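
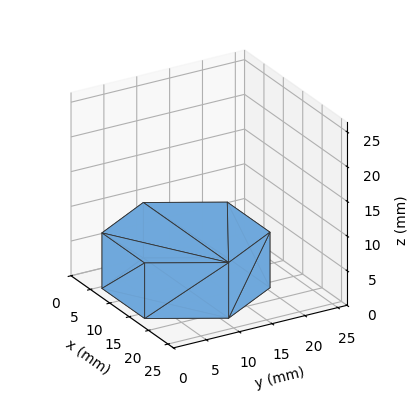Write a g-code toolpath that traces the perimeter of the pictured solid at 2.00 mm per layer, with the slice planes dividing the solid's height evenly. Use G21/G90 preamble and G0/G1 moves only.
Reading the render: the shape is a regular 6-sided prism (a cylinder approximated with 6 flat sides), circumscribed radius ≈ 11 mm, height ≈ 8 mm (dimensions read to the nearest mm from the axis ticks). For the g-code, the solid's height is divided into equal slices at the stated Δz and each level perimeter traced with G1 moves after a G0 lift.

; perimeter-only toolpath
G21 ; units = mm
G90 ; absolute positioning
G28 ; home
; layer 1
G0 Z2.00
G0 X22.00 Y11.00
G1 X16.50 Y20.53
G1 X5.50 Y20.53
G1 X0.00 Y11.00
G1 X5.50 Y1.47
G1 X16.50 Y1.47
G1 X22.00 Y11.00
; layer 2
G0 Z4.00
G0 X22.00 Y11.00
G1 X16.50 Y20.53
G1 X5.50 Y20.53
G1 X0.00 Y11.00
G1 X5.50 Y1.47
G1 X16.50 Y1.47
G1 X22.00 Y11.00
; layer 3
G0 Z6.00
G0 X22.00 Y11.00
G1 X16.50 Y20.53
G1 X5.50 Y20.53
G1 X0.00 Y11.00
G1 X5.50 Y1.47
G1 X16.50 Y1.47
G1 X22.00 Y11.00
; layer 4
G0 Z8.00
G0 X22.00 Y11.00
G1 X16.50 Y20.53
G1 X5.50 Y20.53
G1 X0.00 Y11.00
G1 X5.50 Y1.47
G1 X16.50 Y1.47
G1 X22.00 Y11.00
M2 ; end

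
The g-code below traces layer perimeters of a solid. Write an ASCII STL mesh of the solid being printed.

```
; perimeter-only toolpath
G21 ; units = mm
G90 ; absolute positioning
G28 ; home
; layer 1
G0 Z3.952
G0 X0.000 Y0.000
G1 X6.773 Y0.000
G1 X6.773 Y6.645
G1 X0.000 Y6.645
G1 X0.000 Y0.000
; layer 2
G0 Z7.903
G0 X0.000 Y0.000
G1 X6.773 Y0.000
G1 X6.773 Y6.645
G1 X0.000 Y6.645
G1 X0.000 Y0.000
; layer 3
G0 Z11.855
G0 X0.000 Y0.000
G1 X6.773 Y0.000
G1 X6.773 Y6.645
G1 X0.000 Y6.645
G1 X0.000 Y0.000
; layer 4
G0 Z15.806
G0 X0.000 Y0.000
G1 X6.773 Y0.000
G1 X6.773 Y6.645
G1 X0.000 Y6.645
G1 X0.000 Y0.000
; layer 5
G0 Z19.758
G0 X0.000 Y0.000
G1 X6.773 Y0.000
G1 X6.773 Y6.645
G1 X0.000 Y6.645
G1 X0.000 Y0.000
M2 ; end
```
solid part
  facet normal 0.0000 0.0000 -1.0000
    outer loop
      vertex 6.773 6.645 0.000
      vertex 6.773 0.000 0.000
      vertex 0.000 0.000 0.000
    endloop
  endfacet
  facet normal 0.0000 0.0000 -1.0000
    outer loop
      vertex 0.000 6.645 0.000
      vertex 6.773 6.645 0.000
      vertex 0.000 0.000 0.000
    endloop
  endfacet
  facet normal 0.0000 0.0000 1.0000
    outer loop
      vertex 0.000 0.000 19.758
      vertex 6.773 0.000 19.758
      vertex 6.773 6.645 19.758
    endloop
  endfacet
  facet normal 0.0000 0.0000 1.0000
    outer loop
      vertex 0.000 0.000 19.758
      vertex 6.773 6.645 19.758
      vertex 0.000 6.645 19.758
    endloop
  endfacet
  facet normal 0.0000 -1.0000 0.0000
    outer loop
      vertex 0.000 0.000 0.000
      vertex 6.773 0.000 0.000
      vertex 6.773 0.000 19.758
    endloop
  endfacet
  facet normal 0.0000 -1.0000 0.0000
    outer loop
      vertex 0.000 0.000 0.000
      vertex 6.773 0.000 19.758
      vertex 0.000 0.000 19.758
    endloop
  endfacet
  facet normal 0.0000 1.0000 0.0000
    outer loop
      vertex 6.773 6.645 19.758
      vertex 6.773 6.645 0.000
      vertex 0.000 6.645 0.000
    endloop
  endfacet
  facet normal 0.0000 1.0000 0.0000
    outer loop
      vertex 0.000 6.645 19.758
      vertex 6.773 6.645 19.758
      vertex 0.000 6.645 0.000
    endloop
  endfacet
  facet normal -1.0000 0.0000 0.0000
    outer loop
      vertex 0.000 6.645 19.758
      vertex 0.000 6.645 0.000
      vertex 0.000 0.000 0.000
    endloop
  endfacet
  facet normal -1.0000 0.0000 0.0000
    outer loop
      vertex 0.000 0.000 19.758
      vertex 0.000 6.645 19.758
      vertex 0.000 0.000 0.000
    endloop
  endfacet
  facet normal 1.0000 0.0000 0.0000
    outer loop
      vertex 6.773 0.000 0.000
      vertex 6.773 6.645 0.000
      vertex 6.773 6.645 19.758
    endloop
  endfacet
  facet normal 1.0000 0.0000 0.0000
    outer loop
      vertex 6.773 0.000 0.000
      vertex 6.773 6.645 19.758
      vertex 6.773 0.000 19.758
    endloop
  endfacet
endsolid part

The G0 Z moves step by Δz≈3.952 mm. Every layer's G1 loop is the same polygon, so the solid is a straight extrusion of it from z=0 to z≈19.8. Closing with flat bottom and top caps and triangulating gives 12 facets — a rectangular box, roughly 6.77 × 6.64 mm footprint and 19.8 mm tall.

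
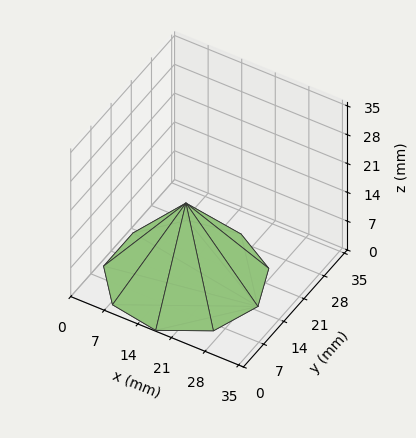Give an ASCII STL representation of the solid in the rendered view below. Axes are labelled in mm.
Reading the render: the shape is a regular 9-sided pyramid, base circumscribed radius ≈ 15 mm, apex at z ≈ 18 mm (dimensions read to the nearest mm from the axis ticks). For the STL, each face is triangulated and given an outward normal.

solid part
  facet normal 0.0000 0.0000 -1.0000
    outer loop
      vertex 17.6 29.8 0.0
      vertex 26.5 24.6 0.0
      vertex 30.0 15.0 0.0
    endloop
  endfacet
  facet normal 0.0000 0.0000 -1.0000
    outer loop
      vertex 7.5 28.0 0.0
      vertex 17.6 29.8 0.0
      vertex 30.0 15.0 0.0
    endloop
  endfacet
  facet normal 0.0000 0.0000 -1.0000
    outer loop
      vertex 0.9 20.1 0.0
      vertex 7.5 28.0 0.0
      vertex 30.0 15.0 0.0
    endloop
  endfacet
  facet normal 0.0000 0.0000 -1.0000
    outer loop
      vertex 0.9 9.9 0.0
      vertex 0.9 20.1 0.0
      vertex 30.0 15.0 0.0
    endloop
  endfacet
  facet normal 0.0000 0.0000 -1.0000
    outer loop
      vertex 7.5 2.0 0.0
      vertex 0.9 9.9 0.0
      vertex 30.0 15.0 0.0
    endloop
  endfacet
  facet normal 0.0000 0.0000 -1.0000
    outer loop
      vertex 17.6 0.2 0.0
      vertex 7.5 2.0 0.0
      vertex 30.0 15.0 0.0
    endloop
  endfacet
  facet normal 0.0000 0.0000 -1.0000
    outer loop
      vertex 26.5 5.4 0.0
      vertex 17.6 0.2 0.0
      vertex 30.0 15.0 0.0
    endloop
  endfacet
  facet normal 0.7398 0.2697 0.6165
    outer loop
      vertex 30.0 15.0 0.0
      vertex 26.5 24.6 0.0
      vertex 15.0 15.0 18.0
    endloop
  endfacet
  facet normal 0.3972 0.6799 0.6164
    outer loop
      vertex 26.5 24.6 0.0
      vertex 17.6 29.8 0.0
      vertex 15.0 15.0 18.0
    endloop
  endfacet
  facet normal -0.1381 0.7747 0.6170
    outer loop
      vertex 17.6 29.8 0.0
      vertex 7.5 28.0 0.0
      vertex 15.0 15.0 18.0
    endloop
  endfacet
  facet normal -0.6043 0.5049 0.6164
    outer loop
      vertex 7.5 28.0 0.0
      vertex 0.9 20.1 0.0
      vertex 15.0 15.0 18.0
    endloop
  endfacet
  facet normal -0.7872 0.0000 0.6167
    outer loop
      vertex 0.9 20.1 0.0
      vertex 0.9 9.9 0.0
      vertex 15.0 15.0 18.0
    endloop
  endfacet
  facet normal -0.6043 -0.5049 0.6164
    outer loop
      vertex 0.9 9.9 0.0
      vertex 7.5 2.0 0.0
      vertex 15.0 15.0 18.0
    endloop
  endfacet
  facet normal -0.1381 -0.7747 0.6170
    outer loop
      vertex 7.5 2.0 0.0
      vertex 17.6 0.2 0.0
      vertex 15.0 15.0 18.0
    endloop
  endfacet
  facet normal 0.3972 -0.6799 0.6164
    outer loop
      vertex 17.6 0.2 0.0
      vertex 26.5 5.4 0.0
      vertex 15.0 15.0 18.0
    endloop
  endfacet
  facet normal 0.7398 -0.2697 0.6165
    outer loop
      vertex 26.5 5.4 0.0
      vertex 30.0 15.0 0.0
      vertex 15.0 15.0 18.0
    endloop
  endfacet
endsolid part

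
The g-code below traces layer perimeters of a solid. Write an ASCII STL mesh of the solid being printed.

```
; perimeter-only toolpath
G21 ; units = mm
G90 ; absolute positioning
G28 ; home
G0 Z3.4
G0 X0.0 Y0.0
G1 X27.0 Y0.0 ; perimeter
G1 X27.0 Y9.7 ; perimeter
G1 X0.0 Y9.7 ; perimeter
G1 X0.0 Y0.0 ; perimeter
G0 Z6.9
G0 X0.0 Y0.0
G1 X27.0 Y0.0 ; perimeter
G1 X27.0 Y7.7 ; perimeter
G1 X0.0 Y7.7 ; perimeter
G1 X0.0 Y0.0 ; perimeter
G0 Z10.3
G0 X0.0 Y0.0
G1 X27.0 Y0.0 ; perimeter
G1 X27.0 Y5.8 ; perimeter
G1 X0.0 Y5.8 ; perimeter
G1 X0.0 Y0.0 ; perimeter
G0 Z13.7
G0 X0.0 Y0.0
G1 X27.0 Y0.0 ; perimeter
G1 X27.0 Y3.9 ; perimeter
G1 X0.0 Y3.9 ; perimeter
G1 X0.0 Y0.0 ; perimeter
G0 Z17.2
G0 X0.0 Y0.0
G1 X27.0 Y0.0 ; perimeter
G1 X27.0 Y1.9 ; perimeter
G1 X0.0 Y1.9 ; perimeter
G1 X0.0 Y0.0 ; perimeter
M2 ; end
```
solid part
  facet normal 0.0000 0.0000 -1.0000
    outer loop
      vertex 27.0 11.6 0.0
      vertex 27.0 0.0 0.0
      vertex 0.0 0.0 0.0
    endloop
  endfacet
  facet normal 0.0000 0.0000 -1.0000
    outer loop
      vertex 0.0 11.6 0.0
      vertex 27.0 11.6 0.0
      vertex 0.0 0.0 0.0
    endloop
  endfacet
  facet normal 0.0000 -1.0000 0.0000
    outer loop
      vertex 0.0 0.0 0.0
      vertex 27.0 0.0 0.0
      vertex 27.0 0.0 20.6
    endloop
  endfacet
  facet normal 0.0000 -1.0000 0.0000
    outer loop
      vertex 0.0 0.0 0.0
      vertex 27.0 0.0 20.6
      vertex 0.0 0.0 20.6
    endloop
  endfacet
  facet normal 0.0000 0.8713 0.4907
    outer loop
      vertex 0.0 0.0 20.6
      vertex 27.0 0.0 20.6
      vertex 27.0 11.6 0.0
    endloop
  endfacet
  facet normal 0.0000 0.8713 0.4907
    outer loop
      vertex 0.0 0.0 20.6
      vertex 27.0 11.6 0.0
      vertex 0.0 11.6 0.0
    endloop
  endfacet
  facet normal -1.0000 0.0000 0.0000
    outer loop
      vertex 0.0 0.0 20.6
      vertex 0.0 11.6 0.0
      vertex 0.0 0.0 0.0
    endloop
  endfacet
  facet normal 1.0000 0.0000 0.0000
    outer loop
      vertex 27.0 0.0 0.0
      vertex 27.0 11.6 0.0
      vertex 27.0 0.0 20.6
    endloop
  endfacet
endsolid part

The G0 Z moves step by Δz≈3.4 mm. The G1 loops shrink linearly with z, so the solid tapers from its base footprint up to z≈20.6. Closing with a flat bottom cap and the tapered top and triangulating gives 8 facets — a wedge (ramp): 27 × 11.6 mm base, rising to 20.6 mm along the y=0 edge and sloping linearly to z=0 at y=11.6.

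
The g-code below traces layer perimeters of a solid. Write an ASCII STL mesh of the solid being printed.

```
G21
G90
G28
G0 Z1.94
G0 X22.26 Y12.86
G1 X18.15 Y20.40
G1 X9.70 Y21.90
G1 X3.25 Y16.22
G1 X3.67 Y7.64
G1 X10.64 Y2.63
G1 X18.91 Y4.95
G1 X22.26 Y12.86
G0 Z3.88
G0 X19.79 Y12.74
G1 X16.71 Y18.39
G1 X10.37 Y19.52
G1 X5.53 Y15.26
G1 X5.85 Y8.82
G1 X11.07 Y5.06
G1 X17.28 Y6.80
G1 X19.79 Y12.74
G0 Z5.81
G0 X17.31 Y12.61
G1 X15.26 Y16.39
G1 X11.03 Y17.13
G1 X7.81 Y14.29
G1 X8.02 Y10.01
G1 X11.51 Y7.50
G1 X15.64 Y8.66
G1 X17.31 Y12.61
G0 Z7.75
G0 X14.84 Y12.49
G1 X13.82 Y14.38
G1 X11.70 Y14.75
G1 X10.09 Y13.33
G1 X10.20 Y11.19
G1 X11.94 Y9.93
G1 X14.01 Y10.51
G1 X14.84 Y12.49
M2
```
solid part
  facet normal 0.0000 0.0000 -1.0000
    outer loop
      vertex 9.03 24.28 0.00
      vertex 19.60 22.41 0.00
      vertex 24.73 12.98 0.00
    endloop
  endfacet
  facet normal 0.0000 0.0000 -1.0000
    outer loop
      vertex 0.97 17.18 0.00
      vertex 9.03 24.28 0.00
      vertex 24.73 12.98 0.00
    endloop
  endfacet
  facet normal 0.0000 0.0000 -1.0000
    outer loop
      vertex 1.50 6.46 0.00
      vertex 0.97 17.18 0.00
      vertex 24.73 12.98 0.00
    endloop
  endfacet
  facet normal 0.0000 0.0000 -1.0000
    outer loop
      vertex 10.21 0.19 0.00
      vertex 1.50 6.46 0.00
      vertex 24.73 12.98 0.00
    endloop
  endfacet
  facet normal 0.0000 0.0000 -1.0000
    outer loop
      vertex 20.55 3.09 0.00
      vertex 10.21 0.19 0.00
      vertex 24.73 12.98 0.00
    endloop
  endfacet
  facet normal 0.5762 0.3135 0.7548
    outer loop
      vertex 24.73 12.98 0.00
      vertex 19.60 22.41 0.00
      vertex 12.37 12.37 9.69
    endloop
  endfacet
  facet normal 0.1143 0.6461 0.7547
    outer loop
      vertex 19.60 22.41 0.00
      vertex 9.03 24.28 0.00
      vertex 12.37 12.37 9.69
    endloop
  endfacet
  facet normal -0.4337 0.4924 0.7546
    outer loop
      vertex 9.03 24.28 0.00
      vertex 0.97 17.18 0.00
      vertex 12.37 12.37 9.69
    endloop
  endfacet
  facet normal -0.6552 -0.0324 0.7548
    outer loop
      vertex 0.97 17.18 0.00
      vertex 1.50 6.46 0.00
      vertex 12.37 12.37 9.69
    endloop
  endfacet
  facet normal -0.3833 -0.5324 0.7547
    outer loop
      vertex 1.50 6.46 0.00
      vertex 10.21 0.19 0.00
      vertex 12.37 12.37 9.69
    endloop
  endfacet
  facet normal 0.1772 -0.6318 0.7546
    outer loop
      vertex 10.21 0.19 0.00
      vertex 20.55 3.09 0.00
      vertex 12.37 12.37 9.69
    endloop
  endfacet
  facet normal 0.6043 -0.2554 0.7547
    outer loop
      vertex 20.55 3.09 0.00
      vertex 24.73 12.98 0.00
      vertex 12.37 12.37 9.69
    endloop
  endfacet
endsolid part

The G0 Z moves step by Δz≈1.94 mm. The G1 loops shrink linearly with z, so the solid tapers from its base footprint up to z≈9.69. Closing with a flat bottom cap and the tapered top and triangulating gives 12 facets — a regular 7-sided pyramid, base circumscribed radius ≈ 12.4 mm, apex at z ≈ 9.69 mm.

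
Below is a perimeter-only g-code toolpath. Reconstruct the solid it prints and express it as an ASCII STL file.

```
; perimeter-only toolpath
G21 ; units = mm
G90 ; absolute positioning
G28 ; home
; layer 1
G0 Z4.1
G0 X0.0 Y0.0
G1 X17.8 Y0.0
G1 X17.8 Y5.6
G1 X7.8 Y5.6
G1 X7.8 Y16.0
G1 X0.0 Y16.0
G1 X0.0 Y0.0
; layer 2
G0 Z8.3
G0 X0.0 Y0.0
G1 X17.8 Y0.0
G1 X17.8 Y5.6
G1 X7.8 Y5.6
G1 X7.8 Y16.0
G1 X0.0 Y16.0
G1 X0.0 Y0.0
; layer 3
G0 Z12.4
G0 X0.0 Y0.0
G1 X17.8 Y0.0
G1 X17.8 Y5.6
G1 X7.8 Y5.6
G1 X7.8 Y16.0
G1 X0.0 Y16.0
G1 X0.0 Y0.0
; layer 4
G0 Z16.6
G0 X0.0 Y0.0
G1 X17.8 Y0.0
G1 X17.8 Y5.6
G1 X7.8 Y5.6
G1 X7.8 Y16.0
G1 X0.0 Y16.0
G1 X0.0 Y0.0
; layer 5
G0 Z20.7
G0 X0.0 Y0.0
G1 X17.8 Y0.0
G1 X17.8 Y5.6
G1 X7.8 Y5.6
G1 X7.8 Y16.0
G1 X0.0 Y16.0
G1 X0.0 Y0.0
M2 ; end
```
solid part
  facet normal 0.0000 0.0000 -1.0000
    outer loop
      vertex 17.8 5.6 0.0
      vertex 17.8 0.0 0.0
      vertex 0.0 0.0 0.0
    endloop
  endfacet
  facet normal 0.0000 0.0000 -1.0000
    outer loop
      vertex 7.8 5.6 0.0
      vertex 17.8 5.6 0.0
      vertex 0.0 0.0 0.0
    endloop
  endfacet
  facet normal 0.0000 0.0000 -1.0000
    outer loop
      vertex 7.8 16.0 0.0
      vertex 7.8 5.6 0.0
      vertex 0.0 0.0 0.0
    endloop
  endfacet
  facet normal 0.0000 0.0000 -1.0000
    outer loop
      vertex 0.0 16.0 0.0
      vertex 7.8 16.0 0.0
      vertex 0.0 0.0 0.0
    endloop
  endfacet
  facet normal 0.0000 0.0000 1.0000
    outer loop
      vertex 0.0 0.0 20.7
      vertex 17.8 0.0 20.7
      vertex 17.8 5.6 20.7
    endloop
  endfacet
  facet normal 0.0000 0.0000 1.0000
    outer loop
      vertex 0.0 0.0 20.7
      vertex 17.8 5.6 20.7
      vertex 7.8 5.6 20.7
    endloop
  endfacet
  facet normal 0.0000 0.0000 1.0000
    outer loop
      vertex 0.0 0.0 20.7
      vertex 7.8 5.6 20.7
      vertex 7.8 16.0 20.7
    endloop
  endfacet
  facet normal 0.0000 0.0000 1.0000
    outer loop
      vertex 0.0 0.0 20.7
      vertex 7.8 16.0 20.7
      vertex 0.0 16.0 20.7
    endloop
  endfacet
  facet normal 0.0000 -1.0000 0.0000
    outer loop
      vertex 0.0 0.0 0.0
      vertex 17.8 0.0 0.0
      vertex 17.8 0.0 20.7
    endloop
  endfacet
  facet normal 0.0000 -1.0000 0.0000
    outer loop
      vertex 0.0 0.0 0.0
      vertex 17.8 0.0 20.7
      vertex 0.0 0.0 20.7
    endloop
  endfacet
  facet normal 1.0000 0.0000 0.0000
    outer loop
      vertex 17.8 0.0 0.0
      vertex 17.8 5.6 0.0
      vertex 17.8 5.6 20.7
    endloop
  endfacet
  facet normal 1.0000 0.0000 0.0000
    outer loop
      vertex 17.8 0.0 0.0
      vertex 17.8 5.6 20.7
      vertex 17.8 0.0 20.7
    endloop
  endfacet
  facet normal 0.0000 1.0000 0.0000
    outer loop
      vertex 17.8 5.6 0.0
      vertex 7.8 5.6 0.0
      vertex 7.8 5.6 20.7
    endloop
  endfacet
  facet normal 0.0000 1.0000 0.0000
    outer loop
      vertex 17.8 5.6 0.0
      vertex 7.8 5.6 20.7
      vertex 17.8 5.6 20.7
    endloop
  endfacet
  facet normal 1.0000 0.0000 0.0000
    outer loop
      vertex 7.8 5.6 0.0
      vertex 7.8 16.0 0.0
      vertex 7.8 16.0 20.7
    endloop
  endfacet
  facet normal 1.0000 0.0000 0.0000
    outer loop
      vertex 7.8 5.6 0.0
      vertex 7.8 16.0 20.7
      vertex 7.8 5.6 20.7
    endloop
  endfacet
  facet normal 0.0000 1.0000 0.0000
    outer loop
      vertex 7.8 16.0 0.0
      vertex 0.0 16.0 0.0
      vertex 0.0 16.0 20.7
    endloop
  endfacet
  facet normal 0.0000 1.0000 0.0000
    outer loop
      vertex 7.8 16.0 0.0
      vertex 0.0 16.0 20.7
      vertex 7.8 16.0 20.7
    endloop
  endfacet
  facet normal -1.0000 0.0000 0.0000
    outer loop
      vertex 0.0 16.0 0.0
      vertex 0.0 0.0 0.0
      vertex 0.0 0.0 20.7
    endloop
  endfacet
  facet normal -1.0000 0.0000 0.0000
    outer loop
      vertex 0.0 16.0 0.0
      vertex 0.0 0.0 20.7
      vertex 0.0 16.0 20.7
    endloop
  endfacet
endsolid part

The G0 Z moves step by Δz≈4.1 mm. Every layer's G1 loop is the same polygon, so the solid is a straight extrusion of it from z=0 to z≈20.7. Closing with flat bottom and top caps and triangulating gives 20 facets — an L-shaped prism: outer 17.8 × 16 mm, arm thicknesses ≈ 5.6 mm (horizontal) and 7.8 mm (vertical), extruded 20.7 mm in z.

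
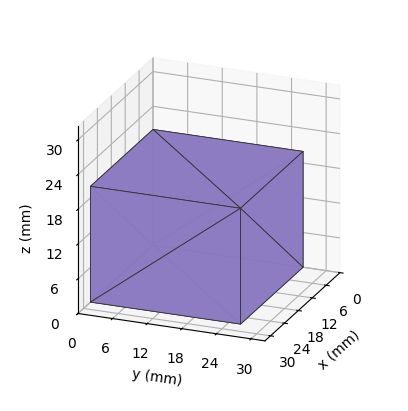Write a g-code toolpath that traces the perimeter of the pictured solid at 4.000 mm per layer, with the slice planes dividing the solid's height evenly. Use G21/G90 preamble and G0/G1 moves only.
Reading the render: the shape is a rectangular box, roughly 27 × 26 mm footprint and 20 mm tall (dimensions read to the nearest mm from the axis ticks). For the g-code, the solid's height is divided into equal slices at the stated Δz and each level perimeter traced with G1 moves after a G0 lift.

; perimeter-only toolpath
G21 ; units = mm
G90 ; absolute positioning
G28 ; home
; layer 1
G0 Z4.000
G0 X0.000 Y0.000
G1 X27.000 Y0.000
G1 X27.000 Y26.000
G1 X0.000 Y26.000
G1 X0.000 Y0.000
; layer 2
G0 Z8.000
G0 X0.000 Y0.000
G1 X27.000 Y0.000
G1 X27.000 Y26.000
G1 X0.000 Y26.000
G1 X0.000 Y0.000
; layer 3
G0 Z12.000
G0 X0.000 Y0.000
G1 X27.000 Y0.000
G1 X27.000 Y26.000
G1 X0.000 Y26.000
G1 X0.000 Y0.000
; layer 4
G0 Z16.000
G0 X0.000 Y0.000
G1 X27.000 Y0.000
G1 X27.000 Y26.000
G1 X0.000 Y26.000
G1 X0.000 Y0.000
; layer 5
G0 Z20.000
G0 X0.000 Y0.000
G1 X27.000 Y0.000
G1 X27.000 Y26.000
G1 X0.000 Y26.000
G1 X0.000 Y0.000
M2 ; end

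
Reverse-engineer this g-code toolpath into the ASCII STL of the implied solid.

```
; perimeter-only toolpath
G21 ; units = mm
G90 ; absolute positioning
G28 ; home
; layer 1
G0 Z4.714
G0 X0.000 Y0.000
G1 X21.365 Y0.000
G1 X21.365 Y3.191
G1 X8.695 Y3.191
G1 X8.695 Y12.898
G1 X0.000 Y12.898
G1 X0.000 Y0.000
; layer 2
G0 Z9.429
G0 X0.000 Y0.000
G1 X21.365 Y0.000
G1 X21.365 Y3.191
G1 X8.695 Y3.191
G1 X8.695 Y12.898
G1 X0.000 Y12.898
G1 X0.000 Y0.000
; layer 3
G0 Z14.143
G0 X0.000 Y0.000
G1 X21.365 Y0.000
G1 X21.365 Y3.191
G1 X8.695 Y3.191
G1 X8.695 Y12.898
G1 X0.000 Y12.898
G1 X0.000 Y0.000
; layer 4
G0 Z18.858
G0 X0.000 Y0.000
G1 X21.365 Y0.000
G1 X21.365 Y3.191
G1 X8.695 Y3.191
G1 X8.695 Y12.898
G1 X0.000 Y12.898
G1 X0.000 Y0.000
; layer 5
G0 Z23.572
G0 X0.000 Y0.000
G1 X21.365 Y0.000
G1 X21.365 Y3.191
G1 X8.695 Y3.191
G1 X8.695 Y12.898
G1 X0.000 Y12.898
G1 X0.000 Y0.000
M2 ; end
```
solid part
  facet normal 0.0000 0.0000 -1.0000
    outer loop
      vertex 21.365 3.191 0.000
      vertex 21.365 0.000 0.000
      vertex 0.000 0.000 0.000
    endloop
  endfacet
  facet normal 0.0000 0.0000 -1.0000
    outer loop
      vertex 8.695 3.191 0.000
      vertex 21.365 3.191 0.000
      vertex 0.000 0.000 0.000
    endloop
  endfacet
  facet normal 0.0000 0.0000 -1.0000
    outer loop
      vertex 8.695 12.898 0.000
      vertex 8.695 3.191 0.000
      vertex 0.000 0.000 0.000
    endloop
  endfacet
  facet normal 0.0000 0.0000 -1.0000
    outer loop
      vertex 0.000 12.898 0.000
      vertex 8.695 12.898 0.000
      vertex 0.000 0.000 0.000
    endloop
  endfacet
  facet normal 0.0000 0.0000 1.0000
    outer loop
      vertex 0.000 0.000 23.572
      vertex 21.365 0.000 23.572
      vertex 21.365 3.191 23.572
    endloop
  endfacet
  facet normal 0.0000 0.0000 1.0000
    outer loop
      vertex 0.000 0.000 23.572
      vertex 21.365 3.191 23.572
      vertex 8.695 3.191 23.572
    endloop
  endfacet
  facet normal 0.0000 0.0000 1.0000
    outer loop
      vertex 0.000 0.000 23.572
      vertex 8.695 3.191 23.572
      vertex 8.695 12.898 23.572
    endloop
  endfacet
  facet normal 0.0000 0.0000 1.0000
    outer loop
      vertex 0.000 0.000 23.572
      vertex 8.695 12.898 23.572
      vertex 0.000 12.898 23.572
    endloop
  endfacet
  facet normal 0.0000 -1.0000 0.0000
    outer loop
      vertex 0.000 0.000 0.000
      vertex 21.365 0.000 0.000
      vertex 21.365 0.000 23.572
    endloop
  endfacet
  facet normal 0.0000 -1.0000 0.0000
    outer loop
      vertex 0.000 0.000 0.000
      vertex 21.365 0.000 23.572
      vertex 0.000 0.000 23.572
    endloop
  endfacet
  facet normal 1.0000 0.0000 0.0000
    outer loop
      vertex 21.365 0.000 0.000
      vertex 21.365 3.191 0.000
      vertex 21.365 3.191 23.572
    endloop
  endfacet
  facet normal 1.0000 0.0000 0.0000
    outer loop
      vertex 21.365 0.000 0.000
      vertex 21.365 3.191 23.572
      vertex 21.365 0.000 23.572
    endloop
  endfacet
  facet normal 0.0000 1.0000 0.0000
    outer loop
      vertex 21.365 3.191 0.000
      vertex 8.695 3.191 0.000
      vertex 8.695 3.191 23.572
    endloop
  endfacet
  facet normal 0.0000 1.0000 0.0000
    outer loop
      vertex 21.365 3.191 0.000
      vertex 8.695 3.191 23.572
      vertex 21.365 3.191 23.572
    endloop
  endfacet
  facet normal 1.0000 0.0000 0.0000
    outer loop
      vertex 8.695 3.191 0.000
      vertex 8.695 12.898 0.000
      vertex 8.695 12.898 23.572
    endloop
  endfacet
  facet normal 1.0000 0.0000 0.0000
    outer loop
      vertex 8.695 3.191 0.000
      vertex 8.695 12.898 23.572
      vertex 8.695 3.191 23.572
    endloop
  endfacet
  facet normal 0.0000 1.0000 0.0000
    outer loop
      vertex 8.695 12.898 0.000
      vertex 0.000 12.898 0.000
      vertex 0.000 12.898 23.572
    endloop
  endfacet
  facet normal 0.0000 1.0000 0.0000
    outer loop
      vertex 8.695 12.898 0.000
      vertex 0.000 12.898 23.572
      vertex 8.695 12.898 23.572
    endloop
  endfacet
  facet normal -1.0000 0.0000 0.0000
    outer loop
      vertex 0.000 12.898 0.000
      vertex 0.000 0.000 0.000
      vertex 0.000 0.000 23.572
    endloop
  endfacet
  facet normal -1.0000 0.0000 0.0000
    outer loop
      vertex 0.000 12.898 0.000
      vertex 0.000 0.000 23.572
      vertex 0.000 12.898 23.572
    endloop
  endfacet
endsolid part

The G0 Z moves step by Δz≈4.714 mm. Every layer's G1 loop is the same polygon, so the solid is a straight extrusion of it from z=0 to z≈23.6. Closing with flat bottom and top caps and triangulating gives 20 facets — an L-shaped prism: outer 21.4 × 12.9 mm, arm thicknesses ≈ 3.19 mm (horizontal) and 8.7 mm (vertical), extruded 23.6 mm in z.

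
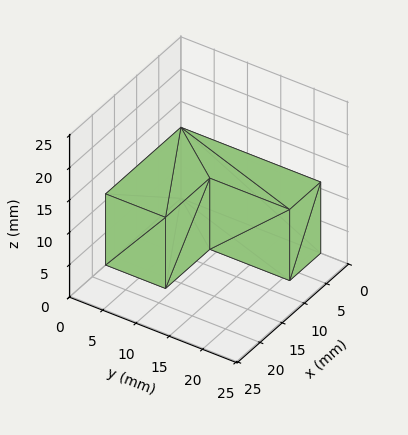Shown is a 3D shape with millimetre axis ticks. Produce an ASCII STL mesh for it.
Reading the render: the shape is an L-shaped prism: outer 17 × 21 mm, arm thicknesses ≈ 9 mm (horizontal) and 7 mm (vertical), extruded 11 mm in z (dimensions read to the nearest mm from the axis ticks). For the STL, each face is triangulated and given an outward normal.

solid part
  facet normal 0.0000 0.0000 -1.0000
    outer loop
      vertex 17.000 9.000 0.000
      vertex 17.000 0.000 0.000
      vertex 0.000 0.000 0.000
    endloop
  endfacet
  facet normal 0.0000 0.0000 -1.0000
    outer loop
      vertex 7.000 9.000 0.000
      vertex 17.000 9.000 0.000
      vertex 0.000 0.000 0.000
    endloop
  endfacet
  facet normal 0.0000 0.0000 -1.0000
    outer loop
      vertex 7.000 21.000 0.000
      vertex 7.000 9.000 0.000
      vertex 0.000 0.000 0.000
    endloop
  endfacet
  facet normal 0.0000 0.0000 -1.0000
    outer loop
      vertex 0.000 21.000 0.000
      vertex 7.000 21.000 0.000
      vertex 0.000 0.000 0.000
    endloop
  endfacet
  facet normal 0.0000 0.0000 1.0000
    outer loop
      vertex 0.000 0.000 11.000
      vertex 17.000 0.000 11.000
      vertex 17.000 9.000 11.000
    endloop
  endfacet
  facet normal 0.0000 0.0000 1.0000
    outer loop
      vertex 0.000 0.000 11.000
      vertex 17.000 9.000 11.000
      vertex 7.000 9.000 11.000
    endloop
  endfacet
  facet normal 0.0000 0.0000 1.0000
    outer loop
      vertex 0.000 0.000 11.000
      vertex 7.000 9.000 11.000
      vertex 7.000 21.000 11.000
    endloop
  endfacet
  facet normal 0.0000 0.0000 1.0000
    outer loop
      vertex 0.000 0.000 11.000
      vertex 7.000 21.000 11.000
      vertex 0.000 21.000 11.000
    endloop
  endfacet
  facet normal 0.0000 -1.0000 0.0000
    outer loop
      vertex 0.000 0.000 0.000
      vertex 17.000 0.000 0.000
      vertex 17.000 0.000 11.000
    endloop
  endfacet
  facet normal 0.0000 -1.0000 0.0000
    outer loop
      vertex 0.000 0.000 0.000
      vertex 17.000 0.000 11.000
      vertex 0.000 0.000 11.000
    endloop
  endfacet
  facet normal 1.0000 0.0000 0.0000
    outer loop
      vertex 17.000 0.000 0.000
      vertex 17.000 9.000 0.000
      vertex 17.000 9.000 11.000
    endloop
  endfacet
  facet normal 1.0000 0.0000 0.0000
    outer loop
      vertex 17.000 0.000 0.000
      vertex 17.000 9.000 11.000
      vertex 17.000 0.000 11.000
    endloop
  endfacet
  facet normal 0.0000 1.0000 0.0000
    outer loop
      vertex 17.000 9.000 0.000
      vertex 7.000 9.000 0.000
      vertex 7.000 9.000 11.000
    endloop
  endfacet
  facet normal 0.0000 1.0000 0.0000
    outer loop
      vertex 17.000 9.000 0.000
      vertex 7.000 9.000 11.000
      vertex 17.000 9.000 11.000
    endloop
  endfacet
  facet normal 1.0000 0.0000 0.0000
    outer loop
      vertex 7.000 9.000 0.000
      vertex 7.000 21.000 0.000
      vertex 7.000 21.000 11.000
    endloop
  endfacet
  facet normal 1.0000 0.0000 0.0000
    outer loop
      vertex 7.000 9.000 0.000
      vertex 7.000 21.000 11.000
      vertex 7.000 9.000 11.000
    endloop
  endfacet
  facet normal 0.0000 1.0000 0.0000
    outer loop
      vertex 7.000 21.000 0.000
      vertex 0.000 21.000 0.000
      vertex 0.000 21.000 11.000
    endloop
  endfacet
  facet normal 0.0000 1.0000 0.0000
    outer loop
      vertex 7.000 21.000 0.000
      vertex 0.000 21.000 11.000
      vertex 7.000 21.000 11.000
    endloop
  endfacet
  facet normal -1.0000 0.0000 0.0000
    outer loop
      vertex 0.000 21.000 0.000
      vertex 0.000 0.000 0.000
      vertex 0.000 0.000 11.000
    endloop
  endfacet
  facet normal -1.0000 0.0000 0.0000
    outer loop
      vertex 0.000 21.000 0.000
      vertex 0.000 0.000 11.000
      vertex 0.000 21.000 11.000
    endloop
  endfacet
endsolid part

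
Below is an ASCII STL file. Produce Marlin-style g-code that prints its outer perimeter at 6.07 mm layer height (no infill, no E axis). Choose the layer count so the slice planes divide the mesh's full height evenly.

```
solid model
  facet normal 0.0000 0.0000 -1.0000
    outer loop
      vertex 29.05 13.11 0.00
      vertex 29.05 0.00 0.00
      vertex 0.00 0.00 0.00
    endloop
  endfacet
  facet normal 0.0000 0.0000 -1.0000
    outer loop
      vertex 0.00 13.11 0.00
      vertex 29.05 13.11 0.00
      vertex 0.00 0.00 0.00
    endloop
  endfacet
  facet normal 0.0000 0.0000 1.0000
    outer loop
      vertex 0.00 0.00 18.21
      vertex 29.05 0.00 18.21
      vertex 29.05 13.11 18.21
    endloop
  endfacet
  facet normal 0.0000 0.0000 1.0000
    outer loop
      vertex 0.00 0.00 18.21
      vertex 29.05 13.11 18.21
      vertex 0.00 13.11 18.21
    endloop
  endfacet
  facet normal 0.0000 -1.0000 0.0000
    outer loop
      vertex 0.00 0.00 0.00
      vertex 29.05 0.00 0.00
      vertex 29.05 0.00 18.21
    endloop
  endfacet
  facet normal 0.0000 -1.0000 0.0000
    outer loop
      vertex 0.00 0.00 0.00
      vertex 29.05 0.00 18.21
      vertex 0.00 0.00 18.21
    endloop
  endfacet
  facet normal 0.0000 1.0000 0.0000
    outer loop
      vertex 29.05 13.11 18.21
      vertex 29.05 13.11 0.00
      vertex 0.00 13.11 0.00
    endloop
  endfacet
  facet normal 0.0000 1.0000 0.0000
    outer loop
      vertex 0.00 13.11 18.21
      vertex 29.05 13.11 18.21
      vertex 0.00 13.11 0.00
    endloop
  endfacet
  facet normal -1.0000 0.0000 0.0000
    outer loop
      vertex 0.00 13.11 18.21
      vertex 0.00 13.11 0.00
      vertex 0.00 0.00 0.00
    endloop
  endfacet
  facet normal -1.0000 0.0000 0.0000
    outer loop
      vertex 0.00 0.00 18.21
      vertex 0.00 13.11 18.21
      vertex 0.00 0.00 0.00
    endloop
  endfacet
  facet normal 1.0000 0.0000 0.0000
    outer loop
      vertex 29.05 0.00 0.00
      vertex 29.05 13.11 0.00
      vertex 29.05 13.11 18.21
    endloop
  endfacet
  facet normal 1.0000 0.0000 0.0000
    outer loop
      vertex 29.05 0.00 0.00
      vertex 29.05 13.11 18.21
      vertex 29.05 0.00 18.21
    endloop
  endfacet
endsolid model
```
; perimeter-only toolpath
G21 ; units = mm
G90 ; absolute positioning
G28 ; home
; layer 1
G0 Z6.07
G0 X0.00 Y0.00
G1 X29.05 Y0.00
G1 X29.05 Y13.11
G1 X0.00 Y13.11
G1 X0.00 Y0.00
; layer 2
G0 Z12.14
G0 X0.00 Y0.00
G1 X29.05 Y0.00
G1 X29.05 Y13.11
G1 X0.00 Y13.11
G1 X0.00 Y0.00
; layer 3
G0 Z18.21
G0 X0.00 Y0.00
G1 X29.05 Y0.00
G1 X29.05 Y13.11
G1 X0.00 Y13.11
G1 X0.00 Y0.00
M2 ; end

The solid is a rectangular box, roughly 29.1 × 13.1 mm footprint and 18.2 mm tall. Slicing at Δz = 6.07 mm — 3 equal slices spanning the solid's height, so layer i sits at z = i·h/3 — gives 3 non-empty perimeters. Each is a 4-segment closed polygon; G0 lifts to the layer z and rapids to the start vertex, then G1 traces the edges.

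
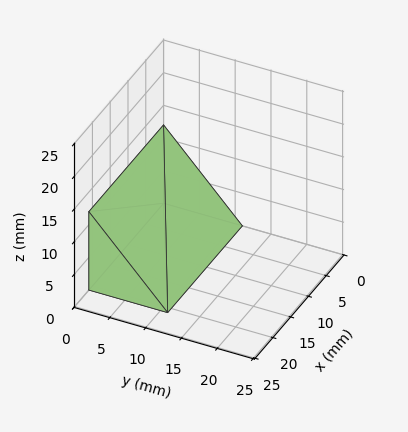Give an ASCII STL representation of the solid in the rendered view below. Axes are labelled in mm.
Reading the render: the shape is a wedge (ramp): 21 × 11 mm base, rising to 12 mm along the y=0 edge and sloping linearly to z=0 at y=11 (dimensions read to the nearest mm from the axis ticks). For the STL, each face is triangulated and given an outward normal.

solid part
  facet normal 0.0000 0.0000 -1.0000
    outer loop
      vertex 21.0 11.0 0.0
      vertex 21.0 0.0 0.0
      vertex 0.0 0.0 0.0
    endloop
  endfacet
  facet normal 0.0000 0.0000 -1.0000
    outer loop
      vertex 0.0 11.0 0.0
      vertex 21.0 11.0 0.0
      vertex 0.0 0.0 0.0
    endloop
  endfacet
  facet normal 0.0000 -1.0000 0.0000
    outer loop
      vertex 0.0 0.0 0.0
      vertex 21.0 0.0 0.0
      vertex 21.0 0.0 12.0
    endloop
  endfacet
  facet normal 0.0000 -1.0000 0.0000
    outer loop
      vertex 0.0 0.0 0.0
      vertex 21.0 0.0 12.0
      vertex 0.0 0.0 12.0
    endloop
  endfacet
  facet normal 0.0000 0.7372 0.6757
    outer loop
      vertex 0.0 0.0 12.0
      vertex 21.0 0.0 12.0
      vertex 21.0 11.0 0.0
    endloop
  endfacet
  facet normal 0.0000 0.7372 0.6757
    outer loop
      vertex 0.0 0.0 12.0
      vertex 21.0 11.0 0.0
      vertex 0.0 11.0 0.0
    endloop
  endfacet
  facet normal -1.0000 0.0000 0.0000
    outer loop
      vertex 0.0 0.0 12.0
      vertex 0.0 11.0 0.0
      vertex 0.0 0.0 0.0
    endloop
  endfacet
  facet normal 1.0000 0.0000 0.0000
    outer loop
      vertex 21.0 0.0 0.0
      vertex 21.0 11.0 0.0
      vertex 21.0 0.0 12.0
    endloop
  endfacet
endsolid part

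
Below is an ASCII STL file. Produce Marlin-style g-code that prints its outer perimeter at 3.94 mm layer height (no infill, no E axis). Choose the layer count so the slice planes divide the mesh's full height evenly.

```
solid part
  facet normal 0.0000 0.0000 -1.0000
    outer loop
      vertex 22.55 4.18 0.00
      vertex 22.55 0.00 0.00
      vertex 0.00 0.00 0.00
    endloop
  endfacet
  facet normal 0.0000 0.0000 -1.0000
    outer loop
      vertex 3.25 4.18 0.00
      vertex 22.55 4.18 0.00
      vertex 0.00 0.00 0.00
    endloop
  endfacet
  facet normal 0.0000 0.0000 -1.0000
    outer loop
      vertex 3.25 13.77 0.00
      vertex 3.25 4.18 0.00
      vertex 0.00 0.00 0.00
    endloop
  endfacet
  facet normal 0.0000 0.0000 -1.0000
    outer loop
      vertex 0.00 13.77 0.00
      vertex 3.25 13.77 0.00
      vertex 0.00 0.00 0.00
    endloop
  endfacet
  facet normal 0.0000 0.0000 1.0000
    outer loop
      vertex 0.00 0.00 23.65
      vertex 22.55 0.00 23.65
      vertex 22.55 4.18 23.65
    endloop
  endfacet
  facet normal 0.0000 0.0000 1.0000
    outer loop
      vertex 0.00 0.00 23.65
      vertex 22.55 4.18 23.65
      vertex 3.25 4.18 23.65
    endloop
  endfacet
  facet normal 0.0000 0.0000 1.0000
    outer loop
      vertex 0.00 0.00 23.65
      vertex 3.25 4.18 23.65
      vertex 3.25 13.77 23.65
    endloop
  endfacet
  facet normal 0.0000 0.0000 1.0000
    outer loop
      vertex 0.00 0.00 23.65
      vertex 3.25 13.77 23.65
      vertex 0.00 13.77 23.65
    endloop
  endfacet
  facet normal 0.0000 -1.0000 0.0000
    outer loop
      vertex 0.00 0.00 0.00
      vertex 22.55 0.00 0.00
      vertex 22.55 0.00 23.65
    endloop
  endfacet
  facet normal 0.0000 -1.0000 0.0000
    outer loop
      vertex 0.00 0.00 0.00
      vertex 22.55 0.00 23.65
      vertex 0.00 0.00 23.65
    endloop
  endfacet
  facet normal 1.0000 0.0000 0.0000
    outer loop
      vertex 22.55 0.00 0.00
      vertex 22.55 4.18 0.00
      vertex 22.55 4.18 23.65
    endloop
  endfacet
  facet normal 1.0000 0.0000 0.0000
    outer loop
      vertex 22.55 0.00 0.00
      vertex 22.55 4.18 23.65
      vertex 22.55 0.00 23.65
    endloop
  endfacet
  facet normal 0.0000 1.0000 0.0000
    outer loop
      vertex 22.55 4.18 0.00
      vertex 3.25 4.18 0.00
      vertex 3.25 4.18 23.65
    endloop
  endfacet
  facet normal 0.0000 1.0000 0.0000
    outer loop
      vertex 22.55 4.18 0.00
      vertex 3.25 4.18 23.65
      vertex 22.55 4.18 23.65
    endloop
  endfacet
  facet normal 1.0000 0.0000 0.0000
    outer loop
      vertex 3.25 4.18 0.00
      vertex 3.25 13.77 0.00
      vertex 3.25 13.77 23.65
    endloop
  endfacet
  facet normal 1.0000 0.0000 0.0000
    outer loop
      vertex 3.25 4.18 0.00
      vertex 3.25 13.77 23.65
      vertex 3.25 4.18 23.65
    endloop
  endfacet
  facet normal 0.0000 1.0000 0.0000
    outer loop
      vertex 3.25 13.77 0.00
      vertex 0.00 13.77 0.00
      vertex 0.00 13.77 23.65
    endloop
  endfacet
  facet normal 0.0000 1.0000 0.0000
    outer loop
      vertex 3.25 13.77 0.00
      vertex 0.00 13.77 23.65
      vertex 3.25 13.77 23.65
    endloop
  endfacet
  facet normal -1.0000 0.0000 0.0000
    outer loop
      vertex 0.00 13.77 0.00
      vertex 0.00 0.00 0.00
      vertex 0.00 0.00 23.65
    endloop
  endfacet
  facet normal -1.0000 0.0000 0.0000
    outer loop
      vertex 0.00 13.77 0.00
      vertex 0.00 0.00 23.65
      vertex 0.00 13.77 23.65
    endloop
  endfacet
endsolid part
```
; perimeter-only toolpath
G21 ; units = mm
G90 ; absolute positioning
G28 ; home
; layer 1
G0 Z3.94
G0 X0.00 Y0.00
G1 X22.55 Y0.00
G1 X22.55 Y4.18
G1 X3.25 Y4.18
G1 X3.25 Y13.77
G1 X0.00 Y13.77
G1 X0.00 Y0.00
; layer 2
G0 Z7.88
G0 X0.00 Y0.00
G1 X22.55 Y0.00
G1 X22.55 Y4.18
G1 X3.25 Y4.18
G1 X3.25 Y13.77
G1 X0.00 Y13.77
G1 X0.00 Y0.00
; layer 3
G0 Z11.82
G0 X0.00 Y0.00
G1 X22.55 Y0.00
G1 X22.55 Y4.18
G1 X3.25 Y4.18
G1 X3.25 Y13.77
G1 X0.00 Y13.77
G1 X0.00 Y0.00
; layer 4
G0 Z15.77
G0 X0.00 Y0.00
G1 X22.55 Y0.00
G1 X22.55 Y4.18
G1 X3.25 Y4.18
G1 X3.25 Y13.77
G1 X0.00 Y13.77
G1 X0.00 Y0.00
; layer 5
G0 Z19.71
G0 X0.00 Y0.00
G1 X22.55 Y0.00
G1 X22.55 Y4.18
G1 X3.25 Y4.18
G1 X3.25 Y13.77
G1 X0.00 Y13.77
G1 X0.00 Y0.00
; layer 6
G0 Z23.65
G0 X0.00 Y0.00
G1 X22.55 Y0.00
G1 X22.55 Y4.18
G1 X3.25 Y4.18
G1 X3.25 Y13.77
G1 X0.00 Y13.77
G1 X0.00 Y0.00
M2 ; end

The solid is an L-shaped prism: outer 22.6 × 13.8 mm, arm thicknesses ≈ 4.18 mm (horizontal) and 3.25 mm (vertical), extruded 23.6 mm in z. Slicing at Δz = 3.94 mm — 6 equal slices spanning the solid's height, so layer i sits at z = i·h/6 — gives 6 non-empty perimeters. Each is a 6-segment closed polygon; G0 lifts to the layer z and rapids to the start vertex, then G1 traces the edges.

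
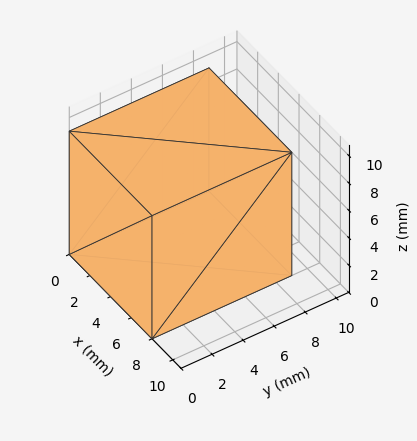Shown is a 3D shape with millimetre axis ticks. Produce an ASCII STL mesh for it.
Reading the render: the shape is a rectangular box, roughly 8 × 9 mm footprint and 9 mm tall (dimensions read to the nearest mm from the axis ticks). For the STL, each face is triangulated and given an outward normal.

solid part
  facet normal 0.0000 0.0000 -1.0000
    outer loop
      vertex 8.000 9.000 0.000
      vertex 8.000 0.000 0.000
      vertex 0.000 0.000 0.000
    endloop
  endfacet
  facet normal 0.0000 0.0000 -1.0000
    outer loop
      vertex 0.000 9.000 0.000
      vertex 8.000 9.000 0.000
      vertex 0.000 0.000 0.000
    endloop
  endfacet
  facet normal 0.0000 0.0000 1.0000
    outer loop
      vertex 0.000 0.000 9.000
      vertex 8.000 0.000 9.000
      vertex 8.000 9.000 9.000
    endloop
  endfacet
  facet normal 0.0000 0.0000 1.0000
    outer loop
      vertex 0.000 0.000 9.000
      vertex 8.000 9.000 9.000
      vertex 0.000 9.000 9.000
    endloop
  endfacet
  facet normal 0.0000 -1.0000 0.0000
    outer loop
      vertex 0.000 0.000 0.000
      vertex 8.000 0.000 0.000
      vertex 8.000 0.000 9.000
    endloop
  endfacet
  facet normal 0.0000 -1.0000 0.0000
    outer loop
      vertex 0.000 0.000 0.000
      vertex 8.000 0.000 9.000
      vertex 0.000 0.000 9.000
    endloop
  endfacet
  facet normal 0.0000 1.0000 0.0000
    outer loop
      vertex 8.000 9.000 9.000
      vertex 8.000 9.000 0.000
      vertex 0.000 9.000 0.000
    endloop
  endfacet
  facet normal 0.0000 1.0000 0.0000
    outer loop
      vertex 0.000 9.000 9.000
      vertex 8.000 9.000 9.000
      vertex 0.000 9.000 0.000
    endloop
  endfacet
  facet normal -1.0000 0.0000 0.0000
    outer loop
      vertex 0.000 9.000 9.000
      vertex 0.000 9.000 0.000
      vertex 0.000 0.000 0.000
    endloop
  endfacet
  facet normal -1.0000 0.0000 0.0000
    outer loop
      vertex 0.000 0.000 9.000
      vertex 0.000 9.000 9.000
      vertex 0.000 0.000 0.000
    endloop
  endfacet
  facet normal 1.0000 0.0000 0.0000
    outer loop
      vertex 8.000 0.000 0.000
      vertex 8.000 9.000 0.000
      vertex 8.000 9.000 9.000
    endloop
  endfacet
  facet normal 1.0000 0.0000 0.0000
    outer loop
      vertex 8.000 0.000 0.000
      vertex 8.000 9.000 9.000
      vertex 8.000 0.000 9.000
    endloop
  endfacet
endsolid part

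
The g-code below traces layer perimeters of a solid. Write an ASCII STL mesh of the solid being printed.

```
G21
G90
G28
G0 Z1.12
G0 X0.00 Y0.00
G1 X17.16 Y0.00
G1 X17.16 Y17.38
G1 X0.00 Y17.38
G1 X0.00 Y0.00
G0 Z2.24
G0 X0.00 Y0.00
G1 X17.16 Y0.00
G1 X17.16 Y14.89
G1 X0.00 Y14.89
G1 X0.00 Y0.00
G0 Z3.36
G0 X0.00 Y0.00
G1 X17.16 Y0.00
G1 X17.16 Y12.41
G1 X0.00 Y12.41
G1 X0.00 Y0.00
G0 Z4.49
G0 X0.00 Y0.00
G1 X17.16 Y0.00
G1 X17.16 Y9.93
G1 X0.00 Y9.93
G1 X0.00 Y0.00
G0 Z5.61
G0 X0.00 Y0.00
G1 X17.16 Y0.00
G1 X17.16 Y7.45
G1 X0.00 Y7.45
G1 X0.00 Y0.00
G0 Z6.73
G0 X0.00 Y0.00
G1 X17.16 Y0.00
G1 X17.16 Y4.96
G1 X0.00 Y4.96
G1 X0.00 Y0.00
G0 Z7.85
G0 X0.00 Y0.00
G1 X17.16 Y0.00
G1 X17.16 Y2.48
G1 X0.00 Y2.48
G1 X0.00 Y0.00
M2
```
solid part
  facet normal 0.0000 0.0000 -1.0000
    outer loop
      vertex 17.16 19.86 0.00
      vertex 17.16 0.00 0.00
      vertex 0.00 0.00 0.00
    endloop
  endfacet
  facet normal 0.0000 0.0000 -1.0000
    outer loop
      vertex 0.00 19.86 0.00
      vertex 17.16 19.86 0.00
      vertex 0.00 0.00 0.00
    endloop
  endfacet
  facet normal 0.0000 -1.0000 0.0000
    outer loop
      vertex 0.00 0.00 0.00
      vertex 17.16 0.00 0.00
      vertex 17.16 0.00 8.97
    endloop
  endfacet
  facet normal 0.0000 -1.0000 0.0000
    outer loop
      vertex 0.00 0.00 0.00
      vertex 17.16 0.00 8.97
      vertex 0.00 0.00 8.97
    endloop
  endfacet
  facet normal 0.0000 0.4116 0.9114
    outer loop
      vertex 0.00 0.00 8.97
      vertex 17.16 0.00 8.97
      vertex 17.16 19.86 0.00
    endloop
  endfacet
  facet normal 0.0000 0.4116 0.9114
    outer loop
      vertex 0.00 0.00 8.97
      vertex 17.16 19.86 0.00
      vertex 0.00 19.86 0.00
    endloop
  endfacet
  facet normal -1.0000 0.0000 0.0000
    outer loop
      vertex 0.00 0.00 8.97
      vertex 0.00 19.86 0.00
      vertex 0.00 0.00 0.00
    endloop
  endfacet
  facet normal 1.0000 0.0000 0.0000
    outer loop
      vertex 17.16 0.00 0.00
      vertex 17.16 19.86 0.00
      vertex 17.16 0.00 8.97
    endloop
  endfacet
endsolid part

The G0 Z moves step by Δz≈1.12 mm. The G1 loops shrink linearly with z, so the solid tapers from its base footprint up to z≈8.97. Closing with a flat bottom cap and the tapered top and triangulating gives 8 facets — a wedge (ramp): 17.2 × 19.9 mm base, rising to 8.97 mm along the y=0 edge and sloping linearly to z=0 at y=19.9.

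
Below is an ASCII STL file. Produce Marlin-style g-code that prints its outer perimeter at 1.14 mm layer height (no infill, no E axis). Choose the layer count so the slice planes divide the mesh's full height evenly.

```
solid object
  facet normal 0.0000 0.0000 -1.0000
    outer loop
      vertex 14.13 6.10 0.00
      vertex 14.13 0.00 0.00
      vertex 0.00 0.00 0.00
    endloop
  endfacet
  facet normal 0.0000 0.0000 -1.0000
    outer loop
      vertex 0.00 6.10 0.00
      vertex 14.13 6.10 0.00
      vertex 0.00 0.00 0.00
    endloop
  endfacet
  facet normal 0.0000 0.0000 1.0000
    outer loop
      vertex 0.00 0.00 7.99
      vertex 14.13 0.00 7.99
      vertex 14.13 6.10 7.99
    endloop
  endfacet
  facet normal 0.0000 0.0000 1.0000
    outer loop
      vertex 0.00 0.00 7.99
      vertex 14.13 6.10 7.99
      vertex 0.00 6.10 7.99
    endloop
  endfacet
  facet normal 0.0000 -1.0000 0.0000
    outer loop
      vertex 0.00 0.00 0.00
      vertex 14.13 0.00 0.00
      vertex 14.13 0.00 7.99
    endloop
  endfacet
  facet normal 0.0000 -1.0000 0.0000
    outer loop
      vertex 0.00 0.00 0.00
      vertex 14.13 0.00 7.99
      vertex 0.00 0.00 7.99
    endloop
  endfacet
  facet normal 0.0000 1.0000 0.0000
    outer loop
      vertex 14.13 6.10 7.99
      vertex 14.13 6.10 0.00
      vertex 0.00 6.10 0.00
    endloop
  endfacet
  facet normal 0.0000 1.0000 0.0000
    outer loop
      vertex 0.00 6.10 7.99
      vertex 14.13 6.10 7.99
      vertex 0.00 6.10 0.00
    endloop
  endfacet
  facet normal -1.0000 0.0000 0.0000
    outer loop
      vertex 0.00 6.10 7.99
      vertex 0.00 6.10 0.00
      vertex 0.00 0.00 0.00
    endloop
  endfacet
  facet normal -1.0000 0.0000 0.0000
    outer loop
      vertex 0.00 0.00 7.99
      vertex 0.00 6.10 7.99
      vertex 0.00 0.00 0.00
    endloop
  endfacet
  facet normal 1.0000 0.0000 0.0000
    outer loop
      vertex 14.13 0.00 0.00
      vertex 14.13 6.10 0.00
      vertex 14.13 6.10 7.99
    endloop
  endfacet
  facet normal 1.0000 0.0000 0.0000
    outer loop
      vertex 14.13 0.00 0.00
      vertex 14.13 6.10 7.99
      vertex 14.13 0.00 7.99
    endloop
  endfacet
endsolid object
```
; perimeter-only toolpath
G21 ; units = mm
G90 ; absolute positioning
G28 ; home
; layer 1
G0 Z1.14
G0 X0.00 Y0.00
G1 X14.13 Y0.00
G1 X14.13 Y6.10
G1 X0.00 Y6.10
G1 X0.00 Y0.00
; layer 2
G0 Z2.28
G0 X0.00 Y0.00
G1 X14.13 Y0.00
G1 X14.13 Y6.10
G1 X0.00 Y6.10
G1 X0.00 Y0.00
; layer 3
G0 Z3.42
G0 X0.00 Y0.00
G1 X14.13 Y0.00
G1 X14.13 Y6.10
G1 X0.00 Y6.10
G1 X0.00 Y0.00
; layer 4
G0 Z4.57
G0 X0.00 Y0.00
G1 X14.13 Y0.00
G1 X14.13 Y6.10
G1 X0.00 Y6.10
G1 X0.00 Y0.00
; layer 5
G0 Z5.71
G0 X0.00 Y0.00
G1 X14.13 Y0.00
G1 X14.13 Y6.10
G1 X0.00 Y6.10
G1 X0.00 Y0.00
; layer 6
G0 Z6.85
G0 X0.00 Y0.00
G1 X14.13 Y0.00
G1 X14.13 Y6.10
G1 X0.00 Y6.10
G1 X0.00 Y0.00
; layer 7
G0 Z7.99
G0 X0.00 Y0.00
G1 X14.13 Y0.00
G1 X14.13 Y6.10
G1 X0.00 Y6.10
G1 X0.00 Y0.00
M2 ; end

The solid is a rectangular box, roughly 14.1 × 6.1 mm footprint and 7.99 mm tall. Slicing at Δz = 1.14 mm — 7 equal slices spanning the solid's height, so layer i sits at z = i·h/7 — gives 7 non-empty perimeters. Each is a 4-segment closed polygon; G0 lifts to the layer z and rapids to the start vertex, then G1 traces the edges.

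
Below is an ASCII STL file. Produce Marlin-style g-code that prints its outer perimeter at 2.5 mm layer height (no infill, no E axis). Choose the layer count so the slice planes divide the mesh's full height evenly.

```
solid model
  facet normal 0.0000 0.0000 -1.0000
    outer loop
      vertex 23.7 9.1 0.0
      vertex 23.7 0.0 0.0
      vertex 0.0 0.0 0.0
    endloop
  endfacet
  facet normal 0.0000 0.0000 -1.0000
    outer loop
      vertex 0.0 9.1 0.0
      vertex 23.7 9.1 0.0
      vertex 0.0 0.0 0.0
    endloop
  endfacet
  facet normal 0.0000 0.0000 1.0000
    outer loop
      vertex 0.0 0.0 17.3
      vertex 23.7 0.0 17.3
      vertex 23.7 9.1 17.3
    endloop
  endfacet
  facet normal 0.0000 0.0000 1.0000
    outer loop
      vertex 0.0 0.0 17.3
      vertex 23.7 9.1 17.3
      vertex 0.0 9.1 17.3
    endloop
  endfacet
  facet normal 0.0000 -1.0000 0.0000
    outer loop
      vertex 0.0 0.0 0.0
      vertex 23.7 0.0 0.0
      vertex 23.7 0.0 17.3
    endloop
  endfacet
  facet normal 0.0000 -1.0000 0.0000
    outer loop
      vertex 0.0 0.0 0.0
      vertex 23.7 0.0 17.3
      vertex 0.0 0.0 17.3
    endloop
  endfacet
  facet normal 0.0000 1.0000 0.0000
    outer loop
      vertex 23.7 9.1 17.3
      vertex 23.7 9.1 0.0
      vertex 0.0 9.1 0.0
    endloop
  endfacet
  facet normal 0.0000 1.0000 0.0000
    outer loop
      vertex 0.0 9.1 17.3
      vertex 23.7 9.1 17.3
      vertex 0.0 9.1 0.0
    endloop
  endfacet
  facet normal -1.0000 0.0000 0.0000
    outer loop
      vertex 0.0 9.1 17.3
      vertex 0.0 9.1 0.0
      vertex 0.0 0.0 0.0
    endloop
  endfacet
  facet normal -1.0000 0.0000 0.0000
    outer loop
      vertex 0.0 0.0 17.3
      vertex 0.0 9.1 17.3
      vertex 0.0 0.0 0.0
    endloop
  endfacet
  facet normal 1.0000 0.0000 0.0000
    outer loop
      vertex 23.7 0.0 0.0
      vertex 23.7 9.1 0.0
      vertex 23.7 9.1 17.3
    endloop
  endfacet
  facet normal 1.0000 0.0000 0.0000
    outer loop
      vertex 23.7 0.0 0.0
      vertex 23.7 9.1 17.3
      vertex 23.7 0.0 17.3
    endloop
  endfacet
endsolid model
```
; perimeter-only toolpath
G21 ; units = mm
G90 ; absolute positioning
G28 ; home
; layer 1
G0 Z2.5
G0 X0.0 Y0.0
G1 X23.7 Y0.0
G1 X23.7 Y9.1
G1 X0.0 Y9.1
G1 X0.0 Y0.0
; layer 2
G0 Z4.9
G0 X0.0 Y0.0
G1 X23.7 Y0.0
G1 X23.7 Y9.1
G1 X0.0 Y9.1
G1 X0.0 Y0.0
; layer 3
G0 Z7.4
G0 X0.0 Y0.0
G1 X23.7 Y0.0
G1 X23.7 Y9.1
G1 X0.0 Y9.1
G1 X0.0 Y0.0
; layer 4
G0 Z9.9
G0 X0.0 Y0.0
G1 X23.7 Y0.0
G1 X23.7 Y9.1
G1 X0.0 Y9.1
G1 X0.0 Y0.0
; layer 5
G0 Z12.4
G0 X0.0 Y0.0
G1 X23.7 Y0.0
G1 X23.7 Y9.1
G1 X0.0 Y9.1
G1 X0.0 Y0.0
; layer 6
G0 Z14.8
G0 X0.0 Y0.0
G1 X23.7 Y0.0
G1 X23.7 Y9.1
G1 X0.0 Y9.1
G1 X0.0 Y0.0
; layer 7
G0 Z17.3
G0 X0.0 Y0.0
G1 X23.7 Y0.0
G1 X23.7 Y9.1
G1 X0.0 Y9.1
G1 X0.0 Y0.0
M2 ; end

The solid is a rectangular box, roughly 23.7 × 9.1 mm footprint and 17.3 mm tall. Slicing at Δz = 2.5 mm — 7 equal slices spanning the solid's height, so layer i sits at z = i·h/7 — gives 7 non-empty perimeters. Each is a 4-segment closed polygon; G0 lifts to the layer z and rapids to the start vertex, then G1 traces the edges.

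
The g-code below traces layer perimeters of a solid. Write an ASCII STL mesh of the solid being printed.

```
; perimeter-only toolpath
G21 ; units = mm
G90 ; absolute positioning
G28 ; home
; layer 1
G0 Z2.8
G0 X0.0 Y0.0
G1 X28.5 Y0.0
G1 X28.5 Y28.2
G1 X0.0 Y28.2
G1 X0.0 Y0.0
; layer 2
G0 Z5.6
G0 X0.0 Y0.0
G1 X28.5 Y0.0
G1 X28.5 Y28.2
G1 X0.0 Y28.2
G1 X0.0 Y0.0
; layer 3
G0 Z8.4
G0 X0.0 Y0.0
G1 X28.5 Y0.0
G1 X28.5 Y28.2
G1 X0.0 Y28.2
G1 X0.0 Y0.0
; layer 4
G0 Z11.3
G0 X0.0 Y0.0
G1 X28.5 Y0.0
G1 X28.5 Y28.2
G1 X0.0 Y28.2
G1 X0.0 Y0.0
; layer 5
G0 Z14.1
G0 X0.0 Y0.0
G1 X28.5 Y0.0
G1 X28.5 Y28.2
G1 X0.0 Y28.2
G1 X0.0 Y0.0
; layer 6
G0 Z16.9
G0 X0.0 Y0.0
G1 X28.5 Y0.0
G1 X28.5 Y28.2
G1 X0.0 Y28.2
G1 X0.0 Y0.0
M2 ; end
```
solid part
  facet normal 0.0000 0.0000 -1.0000
    outer loop
      vertex 28.5 28.2 0.0
      vertex 28.5 0.0 0.0
      vertex 0.0 0.0 0.0
    endloop
  endfacet
  facet normal 0.0000 0.0000 -1.0000
    outer loop
      vertex 0.0 28.2 0.0
      vertex 28.5 28.2 0.0
      vertex 0.0 0.0 0.0
    endloop
  endfacet
  facet normal 0.0000 0.0000 1.0000
    outer loop
      vertex 0.0 0.0 16.9
      vertex 28.5 0.0 16.9
      vertex 28.5 28.2 16.9
    endloop
  endfacet
  facet normal 0.0000 0.0000 1.0000
    outer loop
      vertex 0.0 0.0 16.9
      vertex 28.5 28.2 16.9
      vertex 0.0 28.2 16.9
    endloop
  endfacet
  facet normal 0.0000 -1.0000 0.0000
    outer loop
      vertex 0.0 0.0 0.0
      vertex 28.5 0.0 0.0
      vertex 28.5 0.0 16.9
    endloop
  endfacet
  facet normal 0.0000 -1.0000 0.0000
    outer loop
      vertex 0.0 0.0 0.0
      vertex 28.5 0.0 16.9
      vertex 0.0 0.0 16.9
    endloop
  endfacet
  facet normal 0.0000 1.0000 0.0000
    outer loop
      vertex 28.5 28.2 16.9
      vertex 28.5 28.2 0.0
      vertex 0.0 28.2 0.0
    endloop
  endfacet
  facet normal 0.0000 1.0000 0.0000
    outer loop
      vertex 0.0 28.2 16.9
      vertex 28.5 28.2 16.9
      vertex 0.0 28.2 0.0
    endloop
  endfacet
  facet normal -1.0000 0.0000 0.0000
    outer loop
      vertex 0.0 28.2 16.9
      vertex 0.0 28.2 0.0
      vertex 0.0 0.0 0.0
    endloop
  endfacet
  facet normal -1.0000 0.0000 0.0000
    outer loop
      vertex 0.0 0.0 16.9
      vertex 0.0 28.2 16.9
      vertex 0.0 0.0 0.0
    endloop
  endfacet
  facet normal 1.0000 0.0000 0.0000
    outer loop
      vertex 28.5 0.0 0.0
      vertex 28.5 28.2 0.0
      vertex 28.5 28.2 16.9
    endloop
  endfacet
  facet normal 1.0000 0.0000 0.0000
    outer loop
      vertex 28.5 0.0 0.0
      vertex 28.5 28.2 16.9
      vertex 28.5 0.0 16.9
    endloop
  endfacet
endsolid part

The G0 Z moves step by Δz≈2.8 mm. Every layer's G1 loop is the same polygon, so the solid is a straight extrusion of it from z=0 to z≈16.9. Closing with flat bottom and top caps and triangulating gives 12 facets — a rectangular box, roughly 28.5 × 28.2 mm footprint and 16.9 mm tall.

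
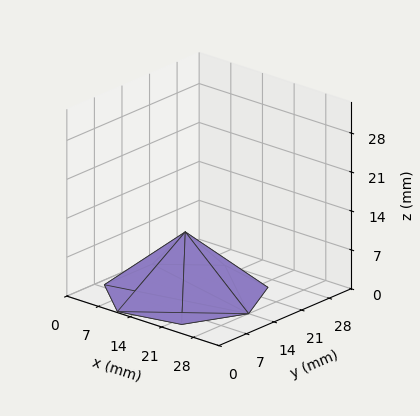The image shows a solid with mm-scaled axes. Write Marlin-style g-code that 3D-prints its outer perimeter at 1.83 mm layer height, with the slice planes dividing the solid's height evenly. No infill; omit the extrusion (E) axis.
Reading the render: the shape is a regular 7-sided pyramid, base circumscribed radius ≈ 14 mm, apex at z ≈ 11 mm (dimensions read to the nearest mm from the axis ticks). For the g-code, the solid's height is divided into equal slices at the stated Δz and each level perimeter traced with G1 moves after a G0 lift.

; perimeter-only toolpath
G21 ; units = mm
G90 ; absolute positioning
G28 ; home
; layer 1
G0 Z1.83
G0 X25.67 Y14.00
G1 X21.27 Y23.12
G1 X11.40 Y25.38
G1 X3.49 Y19.06
G1 X3.49 Y8.94
G1 X11.40 Y2.62
G1 X21.27 Y4.88
G1 X25.67 Y14.00
; layer 2
G0 Z3.67
G0 X23.33 Y14.00
G1 X19.82 Y21.30
G1 X11.92 Y23.10
G1 X5.59 Y18.05
G1 X5.59 Y9.95
G1 X11.92 Y4.90
G1 X19.82 Y6.70
G1 X23.33 Y14.00
; layer 3
G0 Z5.50
G0 X21.00 Y14.00
G1 X18.37 Y19.48
G1 X12.44 Y20.82
G1 X7.70 Y17.04
G1 X7.70 Y10.96
G1 X12.44 Y7.17
G1 X18.37 Y8.53
G1 X21.00 Y14.00
; layer 4
G0 Z7.33
G0 X18.67 Y14.00
G1 X16.91 Y17.65
G1 X12.96 Y18.55
G1 X9.80 Y16.02
G1 X9.80 Y11.98
G1 X12.96 Y9.45
G1 X16.91 Y10.35
G1 X18.67 Y14.00
; layer 5
G0 Z9.17
G0 X16.33 Y14.00
G1 X15.46 Y15.83
G1 X13.48 Y16.28
G1 X11.90 Y15.01
G1 X11.90 Y12.99
G1 X13.48 Y11.72
G1 X15.46 Y12.17
G1 X16.33 Y14.00
M2 ; end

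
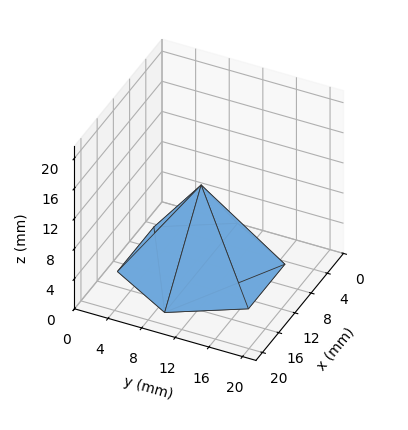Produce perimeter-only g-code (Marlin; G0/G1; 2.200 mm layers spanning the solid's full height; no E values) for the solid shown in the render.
Reading the render: the shape is a regular 6-sided pyramid, base circumscribed radius ≈ 9 mm, apex at z ≈ 11 mm (dimensions read to the nearest mm from the axis ticks). For the g-code, the solid's height is divided into equal slices at the stated Δz and each level perimeter traced with G1 moves after a G0 lift.

; perimeter-only toolpath
G21 ; units = mm
G90 ; absolute positioning
G28 ; home
; layer 1
G0 Z2.200
G0 X16.200 Y9.000
G1 X12.600 Y15.235
G1 X5.400 Y15.235
G1 X1.800 Y9.000
G1 X5.400 Y2.765
G1 X12.600 Y2.765
G1 X16.200 Y9.000
; layer 2
G0 Z4.400
G0 X14.400 Y9.000
G1 X11.700 Y13.676
G1 X6.300 Y13.676
G1 X3.600 Y9.000
G1 X6.300 Y4.324
G1 X11.700 Y4.324
G1 X14.400 Y9.000
; layer 3
G0 Z6.600
G0 X12.600 Y9.000
G1 X10.800 Y12.118
G1 X7.200 Y12.118
G1 X5.400 Y9.000
G1 X7.200 Y5.882
G1 X10.800 Y5.882
G1 X12.600 Y9.000
; layer 4
G0 Z8.800
G0 X10.800 Y9.000
G1 X9.900 Y10.559
G1 X8.100 Y10.559
G1 X7.200 Y9.000
G1 X8.100 Y7.441
G1 X9.900 Y7.441
G1 X10.800 Y9.000
M2 ; end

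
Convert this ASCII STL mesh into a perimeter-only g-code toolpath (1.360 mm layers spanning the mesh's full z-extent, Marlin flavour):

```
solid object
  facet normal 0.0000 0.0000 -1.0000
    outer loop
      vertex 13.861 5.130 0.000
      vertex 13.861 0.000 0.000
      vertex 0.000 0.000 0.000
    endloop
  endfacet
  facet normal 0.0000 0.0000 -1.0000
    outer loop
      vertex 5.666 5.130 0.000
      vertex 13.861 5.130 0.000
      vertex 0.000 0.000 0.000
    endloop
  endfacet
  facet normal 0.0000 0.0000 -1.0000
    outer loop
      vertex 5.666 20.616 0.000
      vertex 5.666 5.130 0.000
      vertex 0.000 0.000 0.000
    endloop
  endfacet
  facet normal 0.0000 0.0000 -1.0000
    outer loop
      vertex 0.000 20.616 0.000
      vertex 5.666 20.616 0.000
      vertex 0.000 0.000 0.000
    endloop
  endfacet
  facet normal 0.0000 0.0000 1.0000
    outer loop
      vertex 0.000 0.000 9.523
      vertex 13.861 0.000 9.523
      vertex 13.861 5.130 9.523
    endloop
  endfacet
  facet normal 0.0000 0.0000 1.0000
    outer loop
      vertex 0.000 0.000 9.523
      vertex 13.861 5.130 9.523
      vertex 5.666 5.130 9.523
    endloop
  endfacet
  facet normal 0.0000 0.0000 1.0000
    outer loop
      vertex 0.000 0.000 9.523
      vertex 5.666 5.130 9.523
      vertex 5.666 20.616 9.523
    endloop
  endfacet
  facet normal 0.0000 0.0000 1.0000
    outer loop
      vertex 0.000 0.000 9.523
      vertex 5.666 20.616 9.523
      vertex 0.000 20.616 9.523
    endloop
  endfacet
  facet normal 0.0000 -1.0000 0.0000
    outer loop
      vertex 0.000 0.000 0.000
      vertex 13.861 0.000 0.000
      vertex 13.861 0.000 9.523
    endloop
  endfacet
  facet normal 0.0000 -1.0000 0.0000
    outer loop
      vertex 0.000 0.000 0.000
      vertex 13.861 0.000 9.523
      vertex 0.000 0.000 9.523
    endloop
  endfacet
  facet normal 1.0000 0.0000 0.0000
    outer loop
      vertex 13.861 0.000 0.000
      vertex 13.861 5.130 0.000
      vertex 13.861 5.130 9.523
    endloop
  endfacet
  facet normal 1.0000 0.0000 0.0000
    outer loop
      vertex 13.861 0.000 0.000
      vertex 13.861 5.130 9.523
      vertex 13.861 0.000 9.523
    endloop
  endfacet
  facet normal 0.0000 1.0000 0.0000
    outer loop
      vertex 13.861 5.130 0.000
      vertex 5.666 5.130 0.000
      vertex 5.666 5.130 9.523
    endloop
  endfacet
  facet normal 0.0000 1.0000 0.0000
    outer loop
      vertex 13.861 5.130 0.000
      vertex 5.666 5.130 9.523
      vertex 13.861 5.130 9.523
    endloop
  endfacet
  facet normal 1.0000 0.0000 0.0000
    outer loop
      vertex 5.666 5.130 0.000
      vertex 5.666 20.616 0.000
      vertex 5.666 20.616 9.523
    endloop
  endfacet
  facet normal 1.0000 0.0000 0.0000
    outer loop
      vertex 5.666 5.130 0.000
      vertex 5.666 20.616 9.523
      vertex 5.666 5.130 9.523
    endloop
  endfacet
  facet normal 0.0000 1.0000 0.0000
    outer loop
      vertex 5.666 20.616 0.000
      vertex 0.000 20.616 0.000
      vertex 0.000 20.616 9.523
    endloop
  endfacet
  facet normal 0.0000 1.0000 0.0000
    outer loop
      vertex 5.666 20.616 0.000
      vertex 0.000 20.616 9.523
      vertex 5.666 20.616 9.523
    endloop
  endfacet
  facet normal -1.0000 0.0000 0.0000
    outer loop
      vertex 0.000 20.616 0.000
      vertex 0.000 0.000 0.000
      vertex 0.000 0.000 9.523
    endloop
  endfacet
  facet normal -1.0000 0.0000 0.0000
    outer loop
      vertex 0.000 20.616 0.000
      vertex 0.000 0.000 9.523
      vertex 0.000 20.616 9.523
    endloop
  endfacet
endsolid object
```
; perimeter-only toolpath
G21 ; units = mm
G90 ; absolute positioning
G28 ; home
; layer 1
G0 Z1.360
G0 X0.000 Y0.000
G1 X13.861 Y0.000
G1 X13.861 Y5.130
G1 X5.666 Y5.130
G1 X5.666 Y20.616
G1 X0.000 Y20.616
G1 X0.000 Y0.000
; layer 2
G0 Z2.721
G0 X0.000 Y0.000
G1 X13.861 Y0.000
G1 X13.861 Y5.130
G1 X5.666 Y5.130
G1 X5.666 Y20.616
G1 X0.000 Y20.616
G1 X0.000 Y0.000
; layer 3
G0 Z4.081
G0 X0.000 Y0.000
G1 X13.861 Y0.000
G1 X13.861 Y5.130
G1 X5.666 Y5.130
G1 X5.666 Y20.616
G1 X0.000 Y20.616
G1 X0.000 Y0.000
; layer 4
G0 Z5.442
G0 X0.000 Y0.000
G1 X13.861 Y0.000
G1 X13.861 Y5.130
G1 X5.666 Y5.130
G1 X5.666 Y20.616
G1 X0.000 Y20.616
G1 X0.000 Y0.000
; layer 5
G0 Z6.802
G0 X0.000 Y0.000
G1 X13.861 Y0.000
G1 X13.861 Y5.130
G1 X5.666 Y5.130
G1 X5.666 Y20.616
G1 X0.000 Y20.616
G1 X0.000 Y0.000
; layer 6
G0 Z8.163
G0 X0.000 Y0.000
G1 X13.861 Y0.000
G1 X13.861 Y5.130
G1 X5.666 Y5.130
G1 X5.666 Y20.616
G1 X0.000 Y20.616
G1 X0.000 Y0.000
; layer 7
G0 Z9.523
G0 X0.000 Y0.000
G1 X13.861 Y0.000
G1 X13.861 Y5.130
G1 X5.666 Y5.130
G1 X5.666 Y20.616
G1 X0.000 Y20.616
G1 X0.000 Y0.000
M2 ; end

The solid is an L-shaped prism: outer 13.9 × 20.6 mm, arm thicknesses ≈ 5.13 mm (horizontal) and 5.67 mm (vertical), extruded 9.52 mm in z. Slicing at Δz = 1.360 mm — 7 equal slices spanning the solid's height, so layer i sits at z = i·h/7 — gives 7 non-empty perimeters. Each is a 6-segment closed polygon; G0 lifts to the layer z and rapids to the start vertex, then G1 traces the edges.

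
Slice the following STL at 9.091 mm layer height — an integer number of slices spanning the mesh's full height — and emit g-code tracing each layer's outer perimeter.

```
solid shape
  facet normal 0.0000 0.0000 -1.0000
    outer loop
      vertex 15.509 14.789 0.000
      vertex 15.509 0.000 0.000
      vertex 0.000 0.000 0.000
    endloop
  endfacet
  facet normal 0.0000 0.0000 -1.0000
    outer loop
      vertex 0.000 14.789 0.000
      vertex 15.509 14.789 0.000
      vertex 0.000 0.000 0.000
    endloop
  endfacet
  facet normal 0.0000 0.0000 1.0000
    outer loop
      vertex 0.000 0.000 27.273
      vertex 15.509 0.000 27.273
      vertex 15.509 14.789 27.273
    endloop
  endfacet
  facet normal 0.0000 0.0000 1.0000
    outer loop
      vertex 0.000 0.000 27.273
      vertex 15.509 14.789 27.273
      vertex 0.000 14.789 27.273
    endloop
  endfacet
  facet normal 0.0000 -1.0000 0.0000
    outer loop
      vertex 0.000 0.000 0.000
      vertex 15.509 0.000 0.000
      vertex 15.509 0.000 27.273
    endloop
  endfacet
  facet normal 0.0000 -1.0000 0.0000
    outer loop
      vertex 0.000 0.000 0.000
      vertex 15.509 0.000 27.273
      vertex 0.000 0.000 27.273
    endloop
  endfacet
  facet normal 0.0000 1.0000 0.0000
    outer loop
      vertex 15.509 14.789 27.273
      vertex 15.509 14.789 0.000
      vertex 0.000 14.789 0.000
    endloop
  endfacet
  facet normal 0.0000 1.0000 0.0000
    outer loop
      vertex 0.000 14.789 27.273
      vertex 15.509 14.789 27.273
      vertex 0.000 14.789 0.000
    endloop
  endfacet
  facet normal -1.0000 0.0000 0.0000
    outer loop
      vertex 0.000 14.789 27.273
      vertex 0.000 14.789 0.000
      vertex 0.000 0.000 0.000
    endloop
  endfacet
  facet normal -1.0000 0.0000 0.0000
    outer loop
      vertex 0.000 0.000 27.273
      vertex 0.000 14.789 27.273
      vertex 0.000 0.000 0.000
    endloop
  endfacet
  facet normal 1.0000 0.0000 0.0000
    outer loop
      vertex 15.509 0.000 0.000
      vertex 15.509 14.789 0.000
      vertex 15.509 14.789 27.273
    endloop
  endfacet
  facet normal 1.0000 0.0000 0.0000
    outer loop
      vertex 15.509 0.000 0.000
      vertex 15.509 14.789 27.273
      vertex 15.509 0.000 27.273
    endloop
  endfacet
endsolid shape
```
; perimeter-only toolpath
G21 ; units = mm
G90 ; absolute positioning
G28 ; home
; layer 1
G0 Z9.091
G0 X0.000 Y0.000
G1 X15.509 Y0.000
G1 X15.509 Y14.789
G1 X0.000 Y14.789
G1 X0.000 Y0.000
; layer 2
G0 Z18.182
G0 X0.000 Y0.000
G1 X15.509 Y0.000
G1 X15.509 Y14.789
G1 X0.000 Y14.789
G1 X0.000 Y0.000
; layer 3
G0 Z27.273
G0 X0.000 Y0.000
G1 X15.509 Y0.000
G1 X15.509 Y14.789
G1 X0.000 Y14.789
G1 X0.000 Y0.000
M2 ; end

The solid is a rectangular box, roughly 15.5 × 14.8 mm footprint and 27.3 mm tall. Slicing at Δz = 9.091 mm — 3 equal slices spanning the solid's height, so layer i sits at z = i·h/3 — gives 3 non-empty perimeters. Each is a 4-segment closed polygon; G0 lifts to the layer z and rapids to the start vertex, then G1 traces the edges.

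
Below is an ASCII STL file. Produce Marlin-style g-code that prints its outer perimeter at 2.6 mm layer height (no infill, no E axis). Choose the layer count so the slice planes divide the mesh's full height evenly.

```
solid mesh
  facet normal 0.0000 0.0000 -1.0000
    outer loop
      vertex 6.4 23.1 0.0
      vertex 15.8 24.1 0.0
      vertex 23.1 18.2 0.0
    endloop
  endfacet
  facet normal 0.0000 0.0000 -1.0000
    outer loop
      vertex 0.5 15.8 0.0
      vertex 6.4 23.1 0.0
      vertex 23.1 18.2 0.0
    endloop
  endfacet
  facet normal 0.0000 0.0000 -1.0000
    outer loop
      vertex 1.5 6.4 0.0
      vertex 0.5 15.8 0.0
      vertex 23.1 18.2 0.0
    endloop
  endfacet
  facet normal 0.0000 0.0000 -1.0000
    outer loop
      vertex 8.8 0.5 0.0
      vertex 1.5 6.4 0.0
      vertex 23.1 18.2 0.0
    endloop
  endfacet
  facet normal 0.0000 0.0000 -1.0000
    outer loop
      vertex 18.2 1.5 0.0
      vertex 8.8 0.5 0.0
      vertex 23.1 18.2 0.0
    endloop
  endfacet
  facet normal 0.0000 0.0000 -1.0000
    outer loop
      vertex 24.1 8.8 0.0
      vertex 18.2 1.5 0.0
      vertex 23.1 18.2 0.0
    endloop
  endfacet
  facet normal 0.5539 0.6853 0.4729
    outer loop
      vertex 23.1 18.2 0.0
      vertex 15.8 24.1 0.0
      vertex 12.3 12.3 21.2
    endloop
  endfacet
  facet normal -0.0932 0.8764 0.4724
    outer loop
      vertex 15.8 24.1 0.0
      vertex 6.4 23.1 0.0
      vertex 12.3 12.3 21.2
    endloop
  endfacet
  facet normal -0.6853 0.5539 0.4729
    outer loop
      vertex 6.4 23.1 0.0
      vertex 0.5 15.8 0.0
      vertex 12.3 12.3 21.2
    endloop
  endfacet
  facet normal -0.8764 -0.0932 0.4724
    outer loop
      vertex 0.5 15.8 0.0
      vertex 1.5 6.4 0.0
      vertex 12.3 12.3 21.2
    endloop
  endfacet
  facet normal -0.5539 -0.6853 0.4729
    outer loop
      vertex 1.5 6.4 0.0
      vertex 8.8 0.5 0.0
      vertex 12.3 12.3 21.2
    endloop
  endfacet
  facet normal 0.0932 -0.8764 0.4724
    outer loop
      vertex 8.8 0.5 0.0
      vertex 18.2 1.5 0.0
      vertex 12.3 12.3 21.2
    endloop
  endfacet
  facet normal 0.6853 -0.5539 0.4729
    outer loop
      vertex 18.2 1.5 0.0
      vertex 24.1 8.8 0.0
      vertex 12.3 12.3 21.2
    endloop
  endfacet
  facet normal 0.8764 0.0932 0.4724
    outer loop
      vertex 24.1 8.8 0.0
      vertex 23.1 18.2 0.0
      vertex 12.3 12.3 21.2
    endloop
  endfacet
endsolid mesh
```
; perimeter-only toolpath
G21 ; units = mm
G90 ; absolute positioning
G28 ; home
; layer 1
G0 Z2.6
G0 X21.8 Y17.5
G1 X15.4 Y22.6
G1 X7.1 Y21.8
G1 X2.0 Y15.4
G1 X2.9 Y7.1
G1 X9.2 Y2.0
G1 X17.5 Y2.9
G1 X22.6 Y9.2
G1 X21.8 Y17.5
; layer 2
G0 Z5.3
G0 X20.4 Y16.7
G1 X14.9 Y21.2
G1 X7.9 Y20.4
G1 X3.5 Y14.9
G1 X4.2 Y7.9
G1 X9.7 Y3.5
G1 X16.7 Y4.2
G1 X21.2 Y9.7
G1 X20.4 Y16.7
; layer 3
G0 Z7.9
G0 X19.1 Y16.0
G1 X14.5 Y19.7
G1 X8.6 Y19.1
G1 X4.9 Y14.5
G1 X5.6 Y8.6
G1 X10.1 Y4.9
G1 X16.0 Y5.6
G1 X19.7 Y10.1
G1 X19.1 Y16.0
; layer 4
G0 Z10.6
G0 X17.7 Y15.2
G1 X14.1 Y18.2
G1 X9.4 Y17.7
G1 X6.4 Y14.1
G1 X6.9 Y9.4
G1 X10.6 Y6.4
G1 X15.2 Y6.9
G1 X18.2 Y10.6
G1 X17.7 Y15.2
; layer 5
G0 Z13.2
G0 X16.4 Y14.5
G1 X13.6 Y16.7
G1 X10.1 Y16.4
G1 X7.9 Y13.6
G1 X8.2 Y10.1
G1 X11.0 Y7.9
G1 X14.5 Y8.2
G1 X16.7 Y11.0
G1 X16.4 Y14.5
; layer 6
G0 Z15.9
G0 X15.0 Y13.8
G1 X13.2 Y15.3
G1 X10.8 Y15.0
G1 X9.4 Y13.2
G1 X9.6 Y10.8
G1 X11.4 Y9.4
G1 X13.8 Y9.6
G1 X15.3 Y11.4
G1 X15.0 Y13.8
; layer 7
G0 Z18.6
G0 X13.7 Y13.0
G1 X12.7 Y13.8
G1 X11.6 Y13.7
G1 X10.8 Y12.7
G1 X11.0 Y11.6
G1 X11.9 Y10.8
G1 X13.0 Y11.0
G1 X13.8 Y11.9
G1 X13.7 Y13.0
M2 ; end

The solid is a regular 8-sided pyramid, base circumscribed radius ≈ 12.3 mm, apex at z ≈ 21.2 mm. Slicing at Δz = 2.6 mm — 8 equal slices spanning the solid's height, so layer i sits at z = i·h/8 — gives 7 non-empty perimeters. Each is a 8-segment closed polygon; G0 lifts to the layer z and rapids to the start vertex, then G1 traces the edges. The cross-section shrinks linearly with z (the slice at the apex is degenerate and omitted).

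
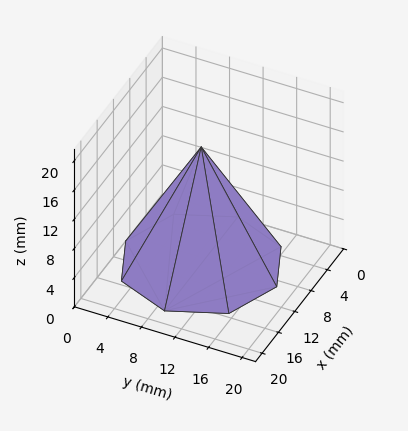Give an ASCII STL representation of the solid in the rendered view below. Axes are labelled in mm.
Reading the render: the shape is a regular 8-sided pyramid, base circumscribed radius ≈ 9 mm, apex at z ≈ 16 mm (dimensions read to the nearest mm from the axis ticks). For the STL, each face is triangulated and given an outward normal.

solid part
  facet normal 0.0000 0.0000 -1.0000
    outer loop
      vertex 9.0 18.0 0.0
      vertex 15.4 15.4 0.0
      vertex 18.0 9.0 0.0
    endloop
  endfacet
  facet normal 0.0000 0.0000 -1.0000
    outer loop
      vertex 2.6 15.4 0.0
      vertex 9.0 18.0 0.0
      vertex 18.0 9.0 0.0
    endloop
  endfacet
  facet normal 0.0000 0.0000 -1.0000
    outer loop
      vertex 0.0 9.0 0.0
      vertex 2.6 15.4 0.0
      vertex 18.0 9.0 0.0
    endloop
  endfacet
  facet normal 0.0000 0.0000 -1.0000
    outer loop
      vertex 2.6 2.6 0.0
      vertex 0.0 9.0 0.0
      vertex 18.0 9.0 0.0
    endloop
  endfacet
  facet normal 0.0000 0.0000 -1.0000
    outer loop
      vertex 9.0 0.0 0.0
      vertex 2.6 2.6 0.0
      vertex 18.0 9.0 0.0
    endloop
  endfacet
  facet normal 0.0000 0.0000 -1.0000
    outer loop
      vertex 15.4 2.6 0.0
      vertex 9.0 0.0 0.0
      vertex 18.0 9.0 0.0
    endloop
  endfacet
  facet normal 0.8216 0.3338 0.4621
    outer loop
      vertex 18.0 9.0 0.0
      vertex 15.4 15.4 0.0
      vertex 9.0 9.0 16.0
    endloop
  endfacet
  facet normal 0.3338 0.8216 0.4621
    outer loop
      vertex 15.4 15.4 0.0
      vertex 9.0 18.0 0.0
      vertex 9.0 9.0 16.0
    endloop
  endfacet
  facet normal -0.3338 0.8216 0.4621
    outer loop
      vertex 9.0 18.0 0.0
      vertex 2.6 15.4 0.0
      vertex 9.0 9.0 16.0
    endloop
  endfacet
  facet normal -0.8216 0.3338 0.4621
    outer loop
      vertex 2.6 15.4 0.0
      vertex 0.0 9.0 0.0
      vertex 9.0 9.0 16.0
    endloop
  endfacet
  facet normal -0.8216 -0.3338 0.4621
    outer loop
      vertex 0.0 9.0 0.0
      vertex 2.6 2.6 0.0
      vertex 9.0 9.0 16.0
    endloop
  endfacet
  facet normal -0.3338 -0.8216 0.4621
    outer loop
      vertex 2.6 2.6 0.0
      vertex 9.0 0.0 0.0
      vertex 9.0 9.0 16.0
    endloop
  endfacet
  facet normal 0.3338 -0.8216 0.4621
    outer loop
      vertex 9.0 0.0 0.0
      vertex 15.4 2.6 0.0
      vertex 9.0 9.0 16.0
    endloop
  endfacet
  facet normal 0.8216 -0.3338 0.4621
    outer loop
      vertex 15.4 2.6 0.0
      vertex 18.0 9.0 0.0
      vertex 9.0 9.0 16.0
    endloop
  endfacet
endsolid part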